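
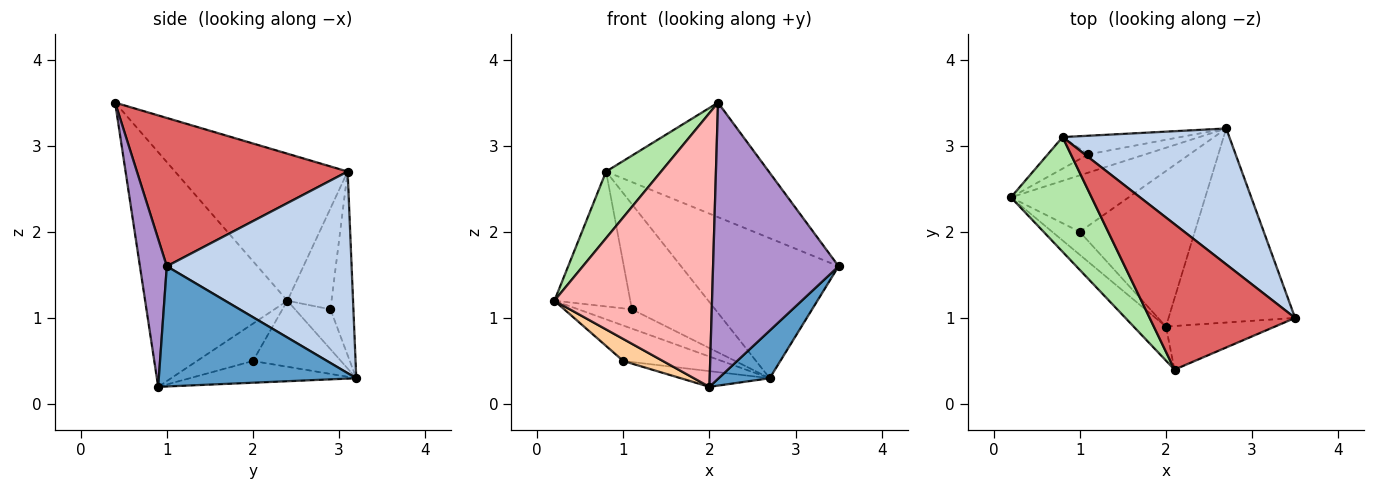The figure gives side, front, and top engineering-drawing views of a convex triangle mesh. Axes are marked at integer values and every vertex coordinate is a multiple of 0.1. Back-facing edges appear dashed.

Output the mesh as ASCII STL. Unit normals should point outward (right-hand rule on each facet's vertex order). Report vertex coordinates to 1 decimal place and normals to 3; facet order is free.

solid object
 facet normal 0.678 -0.175 -0.714
  outer loop
   vertex 2.0 0.9 0.2
   vertex 2.7 3.2 0.3
   vertex 3.5 1.0 1.6
  endloop
 endfacet
 facet normal 0.644 0.549 0.533
  outer loop
   vertex 0.8 3.1 2.7
   vertex 3.5 1.0 1.6
   vertex 2.7 3.2 0.3
  endloop
 endfacet
 facet normal -0.429 0.480 -0.765
  outer loop
   vertex 1.0 2.0 0.5
   vertex 0.2 2.4 1.2
   vertex 2.7 3.2 0.3
  endloop
 endfacet
 facet normal -0.699 -0.495 -0.516
  outer loop
   vertex 1.0 2.0 0.5
   vertex 2.0 0.9 0.2
   vertex 0.2 2.4 1.2
  endloop
 endfacet
 facet normal -0.185 0.099 -0.978
  outer loop
   vertex 1.0 2.0 0.5
   vertex 2.7 3.2 0.3
   vertex 2.0 0.9 0.2
  endloop
 endfacet
 facet normal -0.844 -0.269 0.463
  outer loop
   vertex 2.1 0.4 3.5
   vertex 0.8 3.1 2.7
   vertex 0.2 2.4 1.2
  endloop
 endfacet
 facet normal 0.625 0.483 0.613
  outer loop
   vertex 2.1 0.4 3.5
   vertex 3.5 1.0 1.6
   vertex 0.8 3.1 2.7
  endloop
 endfacet
 facet normal -0.667 -0.739 -0.092
  outer loop
   vertex 2.1 0.4 3.5
   vertex 0.2 2.4 1.2
   vertex 2.0 0.9 0.2
  endloop
 endfacet
 facet normal 0.207 -0.966 -0.153
  outer loop
   vertex 2.1 0.4 3.5
   vertex 2.0 0.9 0.2
   vertex 3.5 1.0 1.6
  endloop
 endfacet
 facet normal -0.433 0.655 -0.620
  outer loop
   vertex 1.1 2.9 1.1
   vertex 2.7 3.2 0.3
   vertex 0.2 2.4 1.2
  endloop
 endfacet
 facet normal -0.493 0.847 -0.198
  outer loop
   vertex 1.1 2.9 1.1
   vertex 0.2 2.4 1.2
   vertex 0.8 3.1 2.7
  endloop
 endfacet
 facet normal -0.262 0.950 -0.168
  outer loop
   vertex 1.1 2.9 1.1
   vertex 0.8 3.1 2.7
   vertex 2.7 3.2 0.3
  endloop
 endfacet
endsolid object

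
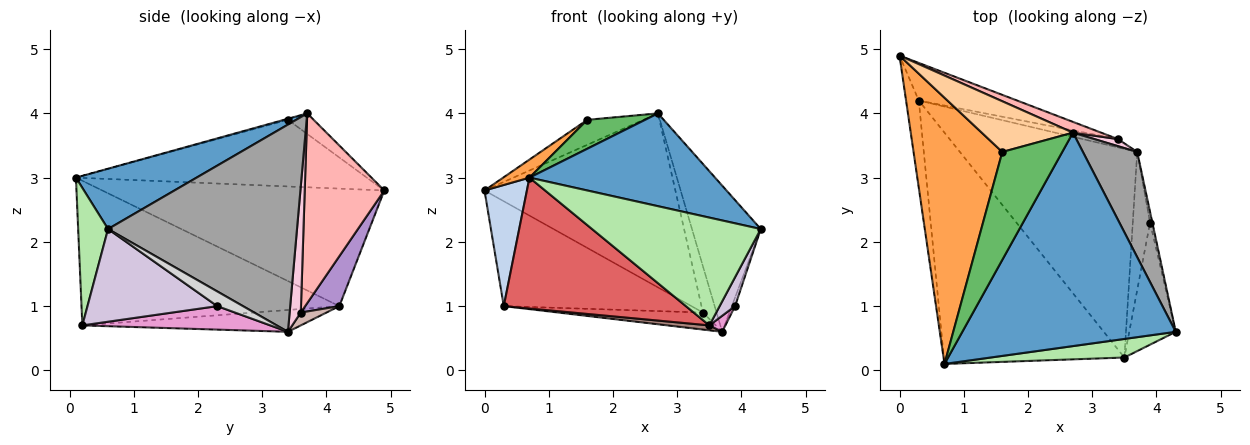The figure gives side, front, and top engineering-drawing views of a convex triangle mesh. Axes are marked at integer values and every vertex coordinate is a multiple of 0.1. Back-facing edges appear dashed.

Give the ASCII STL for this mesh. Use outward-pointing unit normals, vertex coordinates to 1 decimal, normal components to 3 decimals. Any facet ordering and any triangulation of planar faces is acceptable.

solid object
 facet normal 0.251 -0.386 0.888
  outer loop
   vertex 2.7 3.7 4.0
   vertex 0.7 0.1 3.0
   vertex 4.3 0.6 2.2
  endloop
 endfacet
 facet normal -0.983 -0.148 -0.106
  outer loop
   vertex 0.3 4.2 1.0
   vertex 0.7 0.1 3.0
   vertex 0.0 4.9 2.8
  endloop
 endfacet
 facet normal -0.600 -0.054 0.798
  outer loop
   vertex 1.6 3.4 3.9
   vertex 0.0 4.9 2.8
   vertex 0.7 0.1 3.0
  endloop
 endfacet
 facet normal -0.198 0.433 0.879
  outer loop
   vertex 1.6 3.4 3.9
   vertex 2.7 3.7 4.0
   vertex 0.0 4.9 2.8
  endloop
 endfacet
 facet normal -0.017 -0.259 0.966
  outer loop
   vertex 1.6 3.4 3.9
   vertex 0.7 0.1 3.0
   vertex 2.7 3.7 4.0
  endloop
 endfacet
 facet normal 0.172 -0.971 0.167
  outer loop
   vertex 3.5 0.2 0.7
   vertex 4.3 0.6 2.2
   vertex 0.7 0.1 3.0
  endloop
 endfacet
 facet normal -0.572 -0.404 -0.714
  outer loop
   vertex 3.5 0.2 0.7
   vertex 0.7 0.1 3.0
   vertex 0.3 4.2 1.0
  endloop
 endfacet
 facet normal 0.384 0.921 0.057
  outer loop
   vertex 3.4 3.6 0.9
   vertex 0.0 4.9 2.8
   vertex 2.7 3.7 4.0
  endloop
 endfacet
 facet normal 0.169 0.928 -0.333
  outer loop
   vertex 3.4 3.6 0.9
   vertex 0.3 4.2 1.0
   vertex 0.0 4.9 2.8
  endloop
 endfacet
 facet normal 0.889 -0.106 -0.446
  outer loop
   vertex 3.9 2.3 1.0
   vertex 4.3 0.6 2.2
   vertex 3.5 0.2 0.7
  endloop
 endfacet
 facet normal -0.122 -0.023 -0.992
  outer loop
   vertex 3.7 3.4 0.6
   vertex 3.5 0.2 0.7
   vertex 0.3 4.2 1.0
  endloop
 endfacet
 facet normal 0.158 0.887 -0.434
  outer loop
   vertex 3.7 3.4 0.6
   vertex 0.3 4.2 1.0
   vertex 3.4 3.6 0.9
  endloop
 endfacet
 facet normal 0.804 -0.069 -0.591
  outer loop
   vertex 3.7 3.4 0.6
   vertex 3.9 2.3 1.0
   vertex 3.5 0.2 0.7
  endloop
 endfacet
 facet normal 0.629 0.768 0.117
  outer loop
   vertex 3.7 3.4 0.6
   vertex 3.4 3.6 0.9
   vertex 2.7 3.7 4.0
  endloop
 endfacet
 facet normal 0.912 0.332 0.239
  outer loop
   vertex 3.7 3.4 0.6
   vertex 2.7 3.7 4.0
   vertex 4.3 0.6 2.2
  endloop
 endfacet
 facet normal 0.981 0.123 -0.153
  outer loop
   vertex 3.7 3.4 0.6
   vertex 4.3 0.6 2.2
   vertex 3.9 2.3 1.0
  endloop
 endfacet
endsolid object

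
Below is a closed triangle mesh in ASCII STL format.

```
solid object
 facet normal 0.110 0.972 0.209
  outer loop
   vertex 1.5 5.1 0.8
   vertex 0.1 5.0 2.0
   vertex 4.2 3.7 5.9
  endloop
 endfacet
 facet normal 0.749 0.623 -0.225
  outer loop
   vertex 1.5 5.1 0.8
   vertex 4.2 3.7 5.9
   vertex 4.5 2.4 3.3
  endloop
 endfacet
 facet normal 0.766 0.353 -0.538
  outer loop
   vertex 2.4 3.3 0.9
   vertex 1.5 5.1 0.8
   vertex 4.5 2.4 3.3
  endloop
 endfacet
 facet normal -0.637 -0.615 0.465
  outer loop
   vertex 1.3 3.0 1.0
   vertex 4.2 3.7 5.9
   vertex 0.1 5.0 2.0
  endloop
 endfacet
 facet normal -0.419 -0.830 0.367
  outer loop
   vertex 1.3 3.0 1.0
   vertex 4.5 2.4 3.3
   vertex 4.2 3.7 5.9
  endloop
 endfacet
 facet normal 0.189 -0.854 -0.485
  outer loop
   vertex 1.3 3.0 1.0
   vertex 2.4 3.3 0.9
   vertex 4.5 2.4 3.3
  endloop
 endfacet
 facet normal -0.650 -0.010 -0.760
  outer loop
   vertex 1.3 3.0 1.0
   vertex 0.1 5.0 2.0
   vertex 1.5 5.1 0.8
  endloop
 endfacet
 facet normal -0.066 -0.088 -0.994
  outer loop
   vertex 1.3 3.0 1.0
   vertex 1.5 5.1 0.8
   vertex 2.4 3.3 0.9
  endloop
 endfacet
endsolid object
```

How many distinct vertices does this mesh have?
6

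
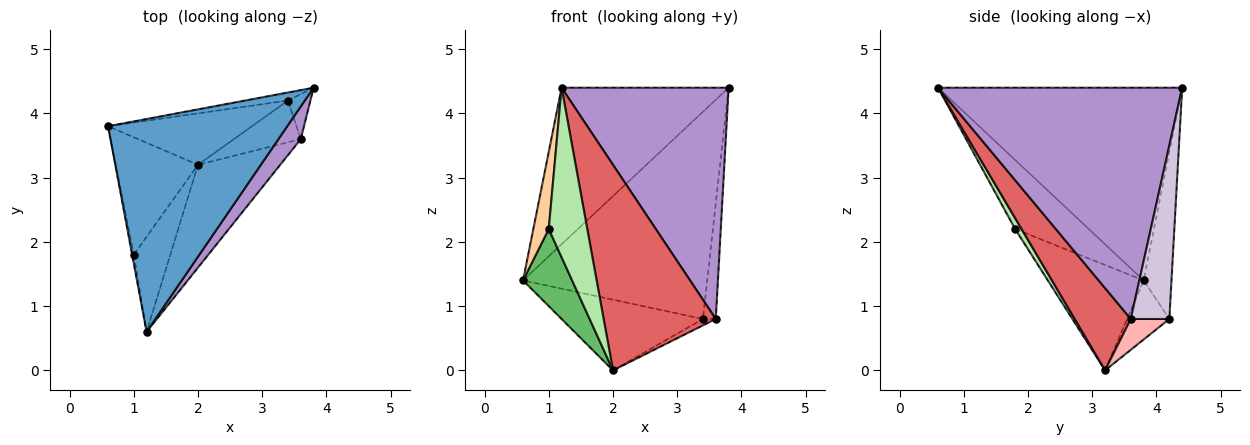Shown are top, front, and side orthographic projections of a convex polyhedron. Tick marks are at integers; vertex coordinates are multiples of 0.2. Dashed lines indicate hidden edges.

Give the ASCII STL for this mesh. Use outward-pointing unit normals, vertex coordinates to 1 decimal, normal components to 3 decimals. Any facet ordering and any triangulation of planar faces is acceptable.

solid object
 facet normal -0.655 0.448 0.609
  outer loop
   vertex 1.2 0.6 4.4
   vertex 3.8 4.4 4.4
   vertex 0.6 3.8 1.4
  endloop
 endfacet
 facet normal -0.149 0.988 -0.038
  outer loop
   vertex 3.4 4.2 0.8
   vertex 0.6 3.8 1.4
   vertex 3.8 4.4 4.4
  endloop
 endfacet
 facet normal -0.235 0.786 -0.572
  outer loop
   vertex 3.4 4.2 0.8
   vertex 2.0 3.2 0.0
   vertex 0.6 3.8 1.4
  endloop
 endfacet
 facet normal -0.979 -0.205 -0.023
  outer loop
   vertex 1.0 1.8 2.2
   vertex 1.2 0.6 4.4
   vertex 0.6 3.8 1.4
  endloop
 endfacet
 facet normal -0.731 -0.374 -0.571
  outer loop
   vertex 1.0 1.8 2.2
   vertex 0.6 3.8 1.4
   vertex 2.0 3.2 0.0
  endloop
 endfacet
 facet normal 0.144 -0.863 -0.484
  outer loop
   vertex 1.0 1.8 2.2
   vertex 2.0 3.2 0.0
   vertex 1.2 0.6 4.4
  endloop
 endfacet
 facet normal 0.408 -0.816 -0.408
  outer loop
   vertex 3.6 3.6 0.8
   vertex 1.2 0.6 4.4
   vertex 2.0 3.2 0.0
  endloop
 endfacet
 facet normal 0.415 0.138 -0.899
  outer loop
   vertex 3.6 3.6 0.8
   vertex 2.0 3.2 0.0
   vertex 3.4 4.2 0.8
  endloop
 endfacet
 facet normal 0.823 -0.563 0.079
  outer loop
   vertex 3.6 3.6 0.8
   vertex 3.8 4.4 4.4
   vertex 1.2 0.6 4.4
  endloop
 endfacet
 facet normal 0.942 0.314 -0.122
  outer loop
   vertex 3.6 3.6 0.8
   vertex 3.4 4.2 0.8
   vertex 3.8 4.4 4.4
  endloop
 endfacet
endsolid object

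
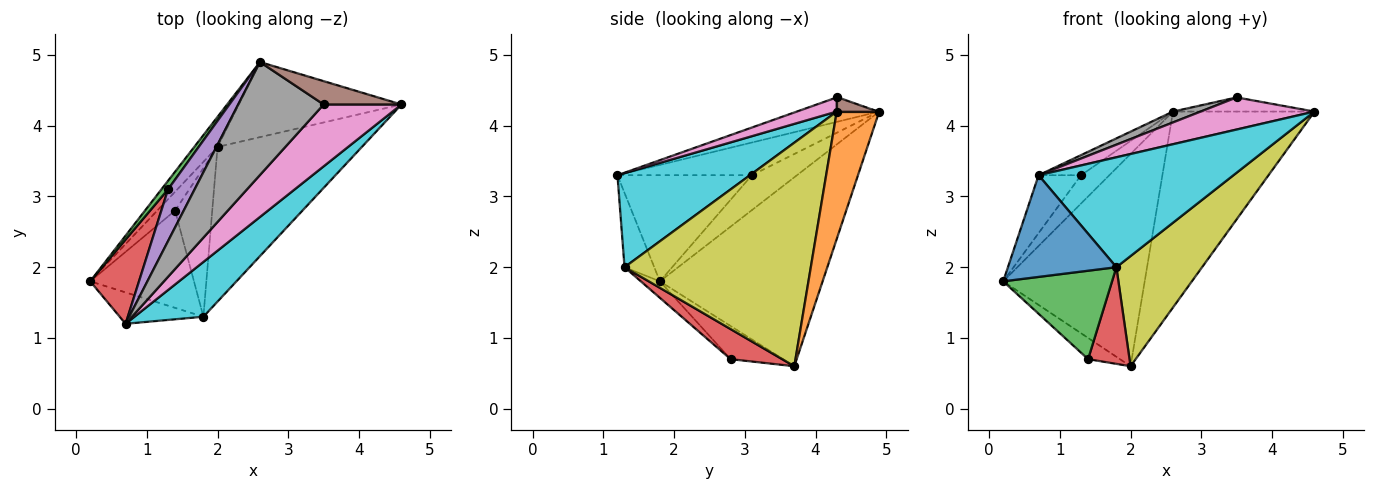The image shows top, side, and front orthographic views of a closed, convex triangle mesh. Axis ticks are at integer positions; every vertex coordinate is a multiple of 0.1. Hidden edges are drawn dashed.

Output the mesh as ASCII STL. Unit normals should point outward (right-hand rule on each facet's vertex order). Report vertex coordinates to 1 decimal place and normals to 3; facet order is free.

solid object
 facet normal -0.751 0.653 -0.093
  outer loop
   vertex 2.0 3.7 0.6
   vertex 0.2 1.8 1.8
   vertex 2.6 4.9 4.2
  endloop
 endfacet
 facet normal 0.270 0.899 -0.345
  outer loop
   vertex 2.0 3.7 0.6
   vertex 2.6 4.9 4.2
   vertex 4.6 4.3 4.2
  endloop
 endfacet
 facet normal -0.836 0.525 0.159
  outer loop
   vertex 1.3 3.1 3.3
   vertex 2.6 4.9 4.2
   vertex 0.2 1.8 1.8
  endloop
 endfacet
 facet normal -0.873 0.276 0.401
  outer loop
   vertex 1.3 3.1 3.3
   vertex 0.2 1.8 1.8
   vertex 0.7 1.2 3.3
  endloop
 endfacet
 facet normal -0.754 0.238 0.613
  outer loop
   vertex 1.3 3.1 3.3
   vertex 0.7 1.2 3.3
   vertex 2.6 4.9 4.2
  endloop
 endfacet
 facet normal 0.154 0.512 0.845
  outer loop
   vertex 3.5 4.3 4.4
   vertex 4.6 4.3 4.2
   vertex 2.6 4.9 4.2
  endloop
 endfacet
 facet normal 0.159 -0.455 0.876
  outer loop
   vertex 3.5 4.3 4.4
   vertex 0.7 1.2 3.3
   vertex 4.6 4.3 4.2
  endloop
 endfacet
 facet normal -0.274 -0.092 0.957
  outer loop
   vertex 3.5 4.3 4.4
   vertex 2.6 4.9 4.2
   vertex 0.7 1.2 3.3
  endloop
 endfacet
 facet normal 0.784 -0.360 -0.506
  outer loop
   vertex 1.8 1.3 2.0
   vertex 2.0 3.7 0.6
   vertex 4.6 4.3 4.2
  endloop
 endfacet
 facet normal 0.520 -0.765 0.381
  outer loop
   vertex 1.8 1.3 2.0
   vertex 4.6 4.3 4.2
   vertex 0.7 1.2 3.3
  endloop
 endfacet
 facet normal -0.253 -0.924 -0.285
  outer loop
   vertex 1.8 1.3 2.0
   vertex 0.7 1.2 3.3
   vertex 0.2 1.8 1.8
  endloop
 endfacet
 facet normal -0.776 0.471 -0.419
  outer loop
   vertex 1.4 2.8 0.7
   vertex 0.2 1.8 1.8
   vertex 2.0 3.7 0.6
  endloop
 endfacet
 facet normal -0.117 -0.668 -0.735
  outer loop
   vertex 1.4 2.8 0.7
   vertex 1.8 1.3 2.0
   vertex 0.2 1.8 1.8
  endloop
 endfacet
 facet normal 0.561 -0.451 -0.694
  outer loop
   vertex 1.4 2.8 0.7
   vertex 2.0 3.7 0.6
   vertex 1.8 1.3 2.0
  endloop
 endfacet
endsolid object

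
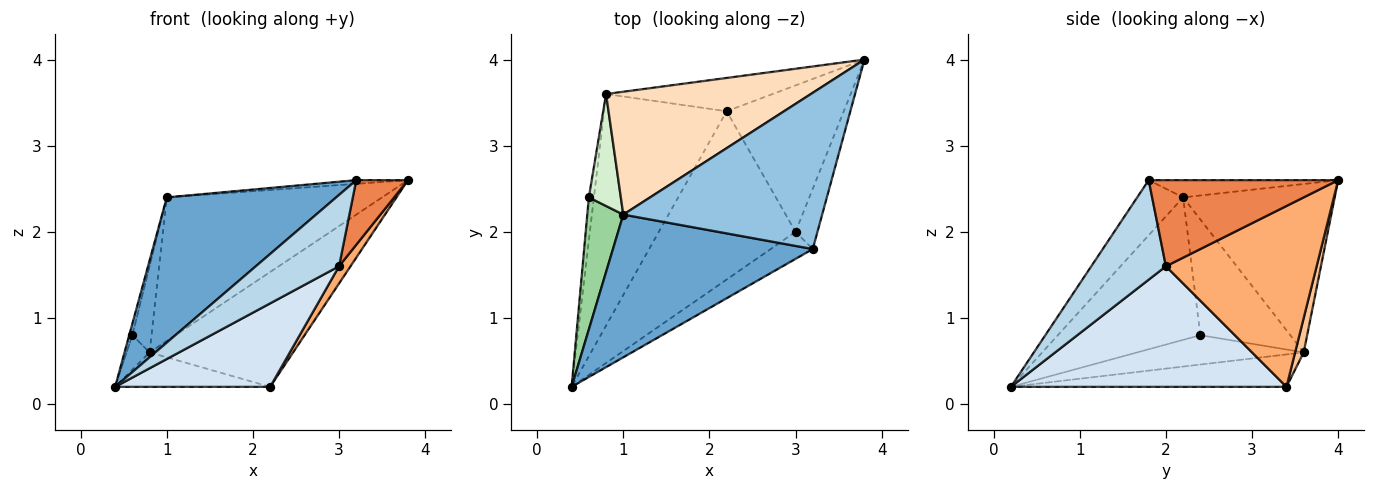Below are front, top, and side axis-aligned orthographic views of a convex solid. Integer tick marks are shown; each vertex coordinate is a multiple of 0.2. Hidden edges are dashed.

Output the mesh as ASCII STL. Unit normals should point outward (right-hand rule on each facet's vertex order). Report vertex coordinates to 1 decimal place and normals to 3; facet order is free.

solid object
 facet normal -0.190 -0.700 0.688
  outer loop
   vertex 1.0 2.2 2.4
   vertex 0.4 0.2 0.2
   vertex 3.2 1.8 2.6
  endloop
 endfacet
 facet normal -0.086 0.024 0.996
  outer loop
   vertex 1.0 2.2 2.4
   vertex 3.2 1.8 2.6
   vertex 3.8 4.0 2.6
  endloop
 endfacet
 facet normal 0.642 -0.717 -0.272
  outer loop
   vertex 3.0 2.0 1.6
   vertex 3.2 1.8 2.6
   vertex 0.4 0.2 0.2
  endloop
 endfacet
 facet normal 0.620 -0.349 -0.703
  outer loop
   vertex 3.0 2.0 1.6
   vertex 0.4 0.2 0.2
   vertex 2.2 3.4 0.2
  endloop
 endfacet
 facet normal 0.937 -0.256 -0.238
  outer loop
   vertex 3.0 2.0 1.6
   vertex 3.8 4.0 2.6
   vertex 3.2 1.8 2.6
  endloop
 endfacet
 facet normal 0.838 -0.064 -0.542
  outer loop
   vertex 3.0 2.0 1.6
   vertex 2.2 3.4 0.2
   vertex 3.8 4.0 2.6
  endloop
 endfacet
 facet normal 0.058 0.959 -0.278
  outer loop
   vertex 0.8 3.6 0.6
   vertex 3.8 4.0 2.6
   vertex 2.2 3.4 0.2
  endloop
 endfacet
 facet normal -0.472 0.670 0.573
  outer loop
   vertex 0.8 3.6 0.6
   vertex 1.0 2.2 2.4
   vertex 3.8 4.0 2.6
  endloop
 endfacet
 facet normal -0.253 0.142 -0.957
  outer loop
   vertex 0.8 3.6 0.6
   vertex 2.2 3.4 0.2
   vertex 0.4 0.2 0.2
  endloop
 endfacet
 facet normal -0.969 0.021 0.245
  outer loop
   vertex 0.6 2.4 0.8
   vertex 0.4 0.2 0.2
   vertex 1.0 2.2 2.4
  endloop
 endfacet
 facet normal -0.976 0.135 -0.168
  outer loop
   vertex 0.6 2.4 0.8
   vertex 0.8 3.6 0.6
   vertex 0.4 0.2 0.2
  endloop
 endfacet
 facet normal -0.944 0.201 0.261
  outer loop
   vertex 0.6 2.4 0.8
   vertex 1.0 2.2 2.4
   vertex 0.8 3.6 0.6
  endloop
 endfacet
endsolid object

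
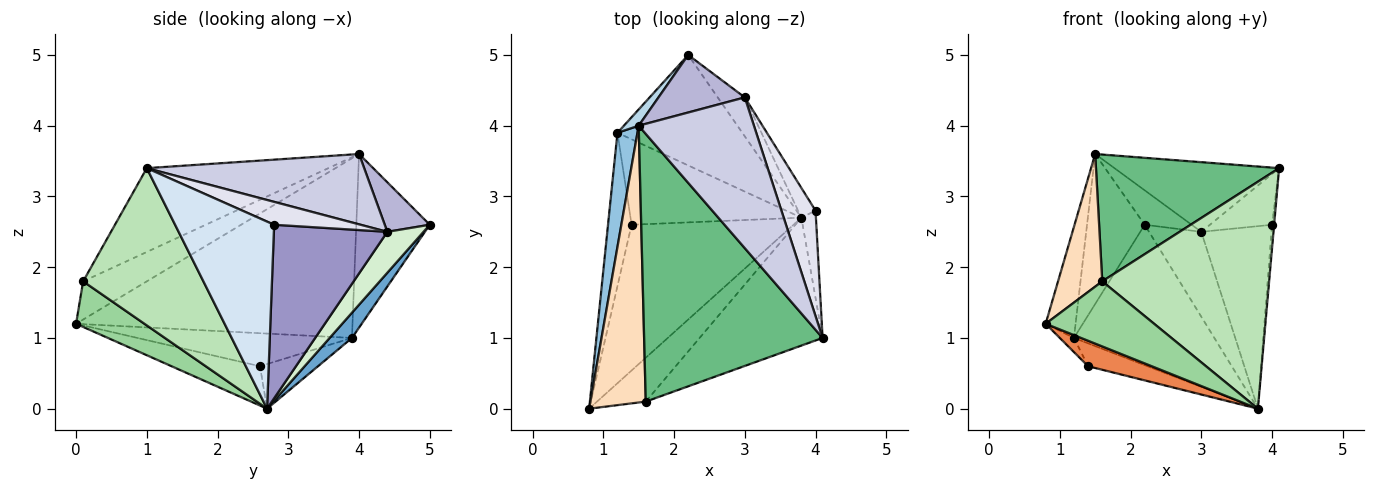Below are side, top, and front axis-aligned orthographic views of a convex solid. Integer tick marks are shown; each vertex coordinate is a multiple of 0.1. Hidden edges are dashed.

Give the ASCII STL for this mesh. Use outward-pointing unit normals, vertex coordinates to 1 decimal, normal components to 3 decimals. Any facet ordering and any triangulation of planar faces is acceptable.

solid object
 facet normal 0.124 0.780 -0.614
  outer loop
   vertex 1.2 3.9 1.0
   vertex 2.2 5.0 2.6
   vertex 3.8 2.7 0.0
  endloop
 endfacet
 facet normal -0.988 0.107 0.110
  outer loop
   vertex 1.5 4.0 3.6
   vertex 1.2 3.9 1.0
   vertex 0.8 0.0 1.2
  endloop
 endfacet
 facet normal -0.785 0.616 0.067
  outer loop
   vertex 1.5 4.0 3.6
   vertex 2.2 5.0 2.6
   vertex 1.2 3.9 1.0
  endloop
 endfacet
 facet normal 0.997 0.021 -0.077
  outer loop
   vertex 4.0 2.8 2.6
   vertex 4.1 1.0 3.4
   vertex 3.8 2.7 0.0
  endloop
 endfacet
 facet normal -0.233 -0.167 -0.958
  outer loop
   vertex 1.4 2.6 0.6
   vertex 3.8 2.7 0.0
   vertex 0.8 0.0 1.2
  endloop
 endfacet
 facet normal -0.813 0.054 -0.580
  outer loop
   vertex 1.4 2.6 0.6
   vertex 0.8 0.0 1.2
   vertex 1.2 3.9 1.0
  endloop
 endfacet
 facet normal -0.245 0.251 -0.937
  outer loop
   vertex 1.4 2.6 0.6
   vertex 1.2 3.9 1.0
   vertex 3.8 2.7 0.0
  endloop
 endfacet
 facet normal -0.528 -0.367 0.766
  outer loop
   vertex 1.6 0.1 1.8
   vertex 1.5 4.0 3.6
   vertex 0.8 0.0 1.2
  endloop
 endfacet
 facet normal -0.391 -0.394 0.832
  outer loop
   vertex 1.6 0.1 1.8
   vertex 4.1 1.0 3.4
   vertex 1.5 4.0 3.6
  endloop
 endfacet
 facet normal 0.463 -0.735 -0.495
  outer loop
   vertex 1.6 0.1 1.8
   vertex 0.8 0.0 1.2
   vertex 3.8 2.7 0.0
  endloop
 endfacet
 facet normal 0.532 -0.738 -0.416
  outer loop
   vertex 1.6 0.1 1.8
   vertex 3.8 2.7 0.0
   vertex 4.1 1.0 3.4
  endloop
 endfacet
 facet normal 0.533 0.769 -0.353
  outer loop
   vertex 3.0 4.4 2.5
   vertex 3.8 2.7 0.0
   vertex 2.2 5.0 2.6
  endloop
 endfacet
 facet normal 0.847 0.524 -0.085
  outer loop
   vertex 3.0 4.4 2.5
   vertex 4.0 2.8 2.6
   vertex 3.8 2.7 0.0
  endloop
 endfacet
 facet normal 0.442 0.461 0.770
  outer loop
   vertex 3.0 4.4 2.5
   vertex 2.2 5.0 2.6
   vertex 1.5 4.0 3.6
  endloop
 endfacet
 facet normal 0.484 0.367 0.794
  outer loop
   vertex 3.0 4.4 2.5
   vertex 1.5 4.0 3.6
   vertex 4.1 1.0 3.4
  endloop
 endfacet
 facet normal 0.517 0.371 0.771
  outer loop
   vertex 3.0 4.4 2.5
   vertex 4.1 1.0 3.4
   vertex 4.0 2.8 2.6
  endloop
 endfacet
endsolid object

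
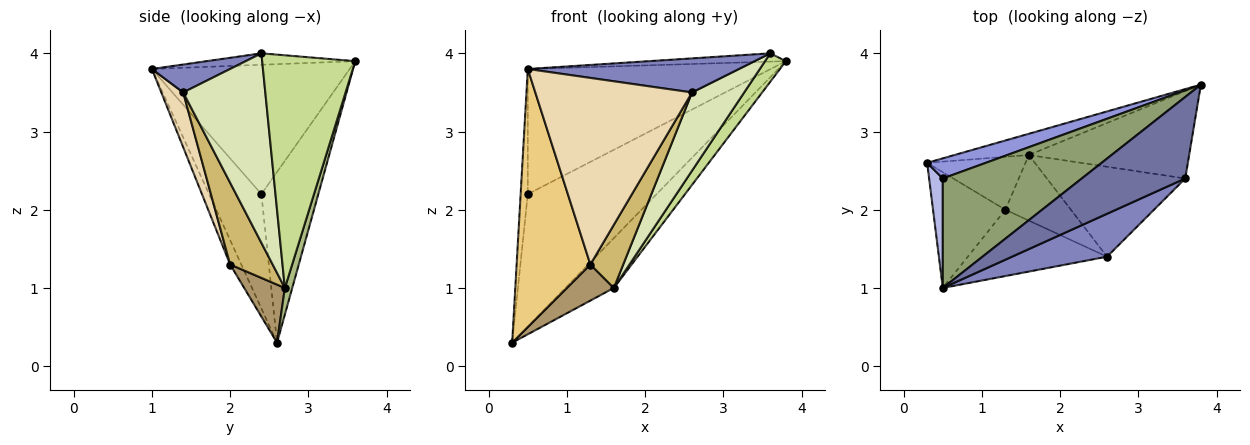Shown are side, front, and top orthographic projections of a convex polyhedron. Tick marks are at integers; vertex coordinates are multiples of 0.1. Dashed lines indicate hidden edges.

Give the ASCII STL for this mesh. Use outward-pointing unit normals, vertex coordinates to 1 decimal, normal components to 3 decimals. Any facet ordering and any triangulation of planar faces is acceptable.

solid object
 facet normal -0.109 0.101 0.989
  outer loop
   vertex 3.6 2.4 4.0
   vertex 3.8 3.6 3.9
   vertex 0.5 1.0 3.8
  endloop
 endfacet
 facet normal 0.224 -0.606 0.763
  outer loop
   vertex 2.6 1.4 3.5
   vertex 3.6 2.4 4.0
   vertex 0.5 1.0 3.8
  endloop
 endfacet
 facet normal -0.400 0.906 0.138
  outer loop
   vertex 0.5 2.4 2.2
   vertex 3.8 3.6 3.9
   vertex 0.3 2.6 0.3
  endloop
 endfacet
 facet normal -0.984 0.135 0.118
  outer loop
   vertex 0.5 2.4 2.2
   vertex 0.3 2.6 0.3
   vertex 0.5 1.0 3.8
  endloop
 endfacet
 facet normal -0.523 0.642 0.561
  outer loop
   vertex 0.5 2.4 2.2
   vertex 0.5 1.0 3.8
   vertex 3.8 3.6 3.9
  endloop
 endfacet
 facet normal 0.139 0.911 -0.388
  outer loop
   vertex 1.6 2.7 1.0
   vertex 0.3 2.6 0.3
   vertex 3.8 3.6 3.9
  endloop
 endfacet
 facet normal 0.810 -0.181 -0.558
  outer loop
   vertex 1.6 2.7 1.0
   vertex 3.8 3.6 3.9
   vertex 3.6 2.4 4.0
  endloop
 endfacet
 facet normal 0.719 -0.456 -0.525
  outer loop
   vertex 1.6 2.7 1.0
   vertex 3.6 2.4 4.0
   vertex 2.6 1.4 3.5
  endloop
 endfacet
 facet normal 0.439 -0.506 -0.742
  outer loop
   vertex 1.3 2.0 1.3
   vertex 0.3 2.6 0.3
   vertex 1.6 2.7 1.0
  endloop
 endfacet
 facet normal 0.668 -0.516 -0.536
  outer loop
   vertex 1.3 2.0 1.3
   vertex 1.6 2.7 1.0
   vertex 2.6 1.4 3.5
  endloop
 endfacet
 facet normal -0.137 -0.904 -0.405
  outer loop
   vertex 1.3 2.0 1.3
   vertex 0.5 1.0 3.8
   vertex 0.3 2.6 0.3
  endloop
 endfacet
 facet normal 0.131 -0.934 -0.332
  outer loop
   vertex 1.3 2.0 1.3
   vertex 2.6 1.4 3.5
   vertex 0.5 1.0 3.8
  endloop
 endfacet
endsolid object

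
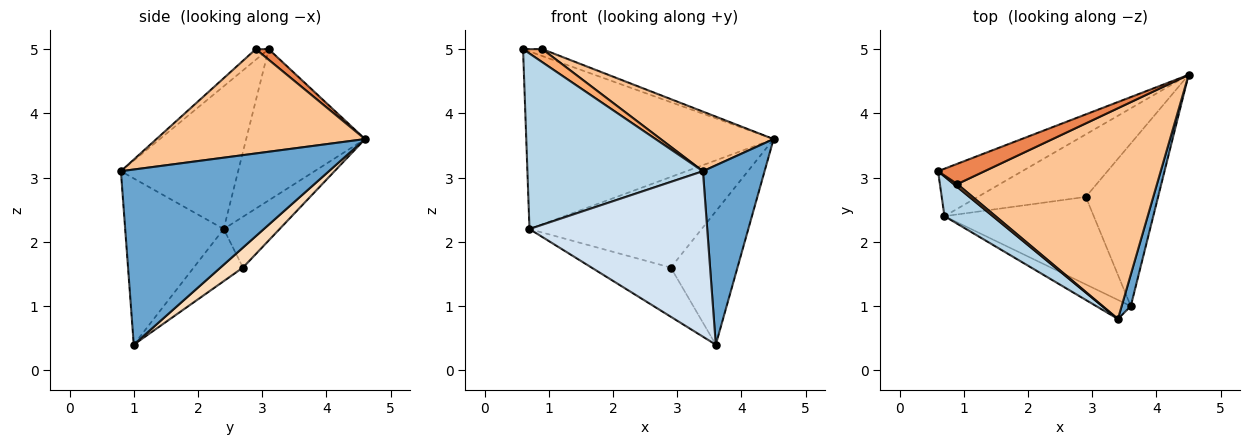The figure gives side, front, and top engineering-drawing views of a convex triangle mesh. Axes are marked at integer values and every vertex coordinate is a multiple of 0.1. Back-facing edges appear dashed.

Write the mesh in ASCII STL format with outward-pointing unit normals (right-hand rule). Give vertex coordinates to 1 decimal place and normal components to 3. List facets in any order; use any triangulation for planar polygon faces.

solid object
 facet normal 0.958 -0.284 0.050
  outer loop
   vertex 3.6 1.0 0.4
   vertex 4.5 4.6 3.6
   vertex 3.4 0.8 3.1
  endloop
 endfacet
 facet normal -0.421 0.876 -0.234
  outer loop
   vertex 0.7 2.4 2.2
   vertex 0.6 3.1 5.0
   vertex 4.5 4.6 3.6
  endloop
 endfacet
 facet normal -0.546 -0.817 0.185
  outer loop
   vertex 0.7 2.4 2.2
   vertex 3.4 0.8 3.1
   vertex 0.6 3.1 5.0
  endloop
 endfacet
 facet normal -0.482 -0.870 -0.100
  outer loop
   vertex 0.7 2.4 2.2
   vertex 3.6 1.0 0.4
   vertex 3.4 0.8 3.1
  endloop
 endfacet
 facet normal 0.211 0.316 0.925
  outer loop
   vertex 0.9 2.9 5.0
   vertex 4.5 4.6 3.6
   vertex 0.6 3.1 5.0
  endloop
 endfacet
 facet normal -0.545 -0.817 0.186
  outer loop
   vertex 0.9 2.9 5.0
   vertex 0.6 3.1 5.0
   vertex 3.4 0.8 3.1
  endloop
 endfacet
 facet normal 0.449 -0.243 0.860
  outer loop
   vertex 0.9 2.9 5.0
   vertex 3.4 0.8 3.1
   vertex 4.5 4.6 3.6
  endloop
 endfacet
 facet normal 0.209 0.620 -0.756
  outer loop
   vertex 2.9 2.7 1.6
   vertex 4.5 4.6 3.6
   vertex 3.6 1.0 0.4
  endloop
 endfacet
 facet normal -0.258 0.795 -0.549
  outer loop
   vertex 2.9 2.7 1.6
   vertex 0.7 2.4 2.2
   vertex 4.5 4.6 3.6
  endloop
 endfacet
 facet normal -0.291 0.469 -0.834
  outer loop
   vertex 2.9 2.7 1.6
   vertex 3.6 1.0 0.4
   vertex 0.7 2.4 2.2
  endloop
 endfacet
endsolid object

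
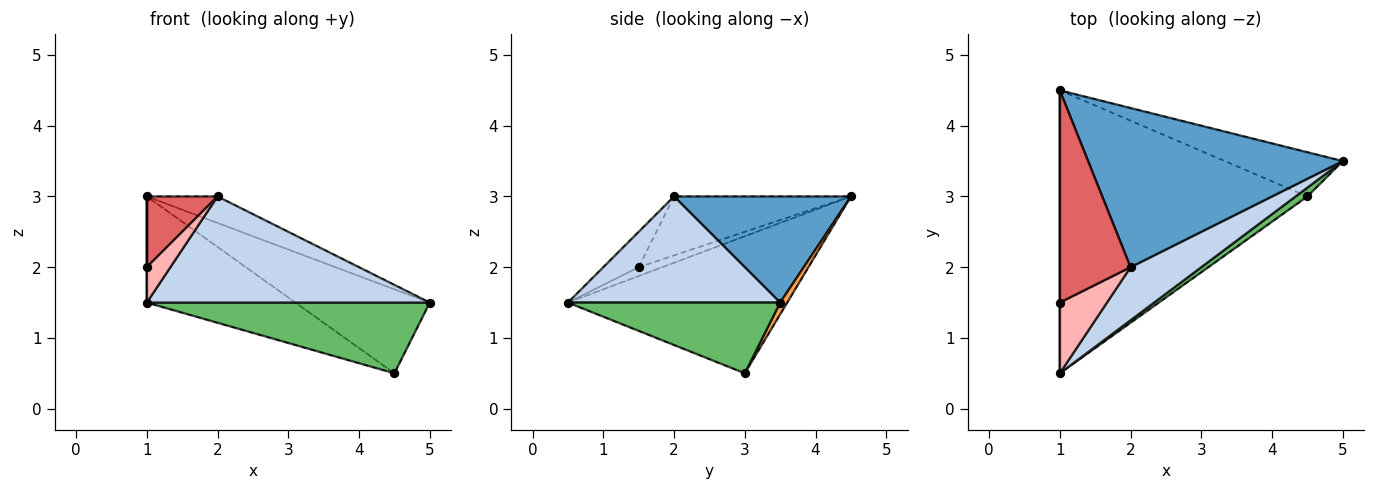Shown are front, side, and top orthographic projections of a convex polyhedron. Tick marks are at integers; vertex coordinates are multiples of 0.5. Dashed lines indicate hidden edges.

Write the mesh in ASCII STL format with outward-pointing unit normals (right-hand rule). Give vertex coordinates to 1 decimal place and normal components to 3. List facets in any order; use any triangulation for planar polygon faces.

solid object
 facet normal 0.380 0.152 0.912
  outer loop
   vertex 2.0 2.0 3.0
   vertex 5.0 3.5 1.5
   vertex 1.0 4.5 3.0
  endloop
 endfacet
 facet normal 0.557 -0.743 0.371
  outer loop
   vertex 2.0 2.0 3.0
   vertex 1.0 0.5 1.5
   vertex 5.0 3.5 1.5
  endloop
 endfacet
 facet normal 0.047 0.884 -0.465
  outer loop
   vertex 4.5 3.0 0.5
   vertex 1.0 4.5 3.0
   vertex 5.0 3.5 1.5
  endloop
 endfacet
 facet normal -0.460 0.312 -0.831
  outer loop
   vertex 4.5 3.0 0.5
   vertex 1.0 0.5 1.5
   vertex 1.0 4.5 3.0
  endloop
 endfacet
 facet normal 0.597 -0.796 0.100
  outer loop
   vertex 4.5 3.0 0.5
   vertex 5.0 3.5 1.5
   vertex 1.0 0.5 1.5
  endloop
 endfacet
 facet normal -1.000 0.000 0.000
  outer loop
   vertex 1.0 1.5 2.0
   vertex 1.0 4.5 3.0
   vertex 1.0 0.5 1.5
  endloop
 endfacet
 facet normal -0.620 -0.248 0.744
  outer loop
   vertex 1.0 1.5 2.0
   vertex 2.0 2.0 3.0
   vertex 1.0 4.5 3.0
  endloop
 endfacet
 facet normal -0.557 -0.371 0.743
  outer loop
   vertex 1.0 1.5 2.0
   vertex 1.0 0.5 1.5
   vertex 2.0 2.0 3.0
  endloop
 endfacet
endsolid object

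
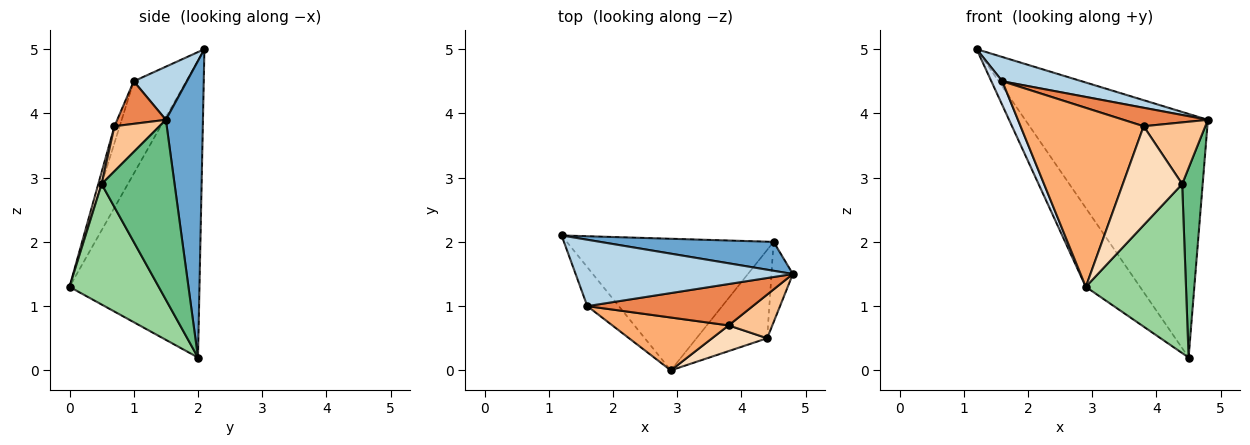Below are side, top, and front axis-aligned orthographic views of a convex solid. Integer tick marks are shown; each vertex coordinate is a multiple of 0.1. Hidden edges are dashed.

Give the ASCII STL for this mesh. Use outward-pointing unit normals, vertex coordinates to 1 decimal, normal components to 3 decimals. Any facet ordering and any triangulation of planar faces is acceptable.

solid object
 facet normal 0.198 0.973 0.116
  outer loop
   vertex 4.5 2.0 0.2
   vertex 1.2 2.1 5.0
   vertex 4.8 1.5 3.9
  endloop
 endfacet
 facet normal -0.776 0.324 -0.541
  outer loop
   vertex 4.5 2.0 0.2
   vertex 2.9 0.0 1.3
   vertex 1.2 2.1 5.0
  endloop
 endfacet
 facet normal 0.224 -0.335 0.915
  outer loop
   vertex 1.6 1.0 4.5
   vertex 4.8 1.5 3.9
   vertex 1.2 2.1 5.0
  endloop
 endfacet
 facet normal -0.929 -0.194 -0.317
  outer loop
   vertex 1.6 1.0 4.5
   vertex 1.2 2.1 5.0
   vertex 2.9 0.0 1.3
  endloop
 endfacet
 facet normal 0.229 -0.397 0.889
  outer loop
   vertex 3.8 0.7 3.8
   vertex 4.8 1.5 3.9
   vertex 1.6 1.0 4.5
  endloop
 endfacet
 facet normal -0.041 -0.958 0.283
  outer loop
   vertex 3.8 0.7 3.8
   vertex 1.6 1.0 4.5
   vertex 2.9 0.0 1.3
  endloop
 endfacet
 facet normal 0.511 -0.701 0.497
  outer loop
   vertex 4.4 0.5 2.9
   vertex 4.8 1.5 3.9
   vertex 3.8 0.7 3.8
  endloop
 endfacet
 facet normal 0.054 -0.966 0.251
  outer loop
   vertex 4.4 0.5 2.9
   vertex 3.8 0.7 3.8
   vertex 2.9 0.0 1.3
  endloop
 endfacet
 facet normal 0.956 -0.269 -0.114
  outer loop
   vertex 4.4 0.5 2.9
   vertex 4.5 2.0 0.2
   vertex 4.8 1.5 3.9
  endloop
 endfacet
 facet normal 0.620 -0.696 -0.364
  outer loop
   vertex 4.4 0.5 2.9
   vertex 2.9 0.0 1.3
   vertex 4.5 2.0 0.2
  endloop
 endfacet
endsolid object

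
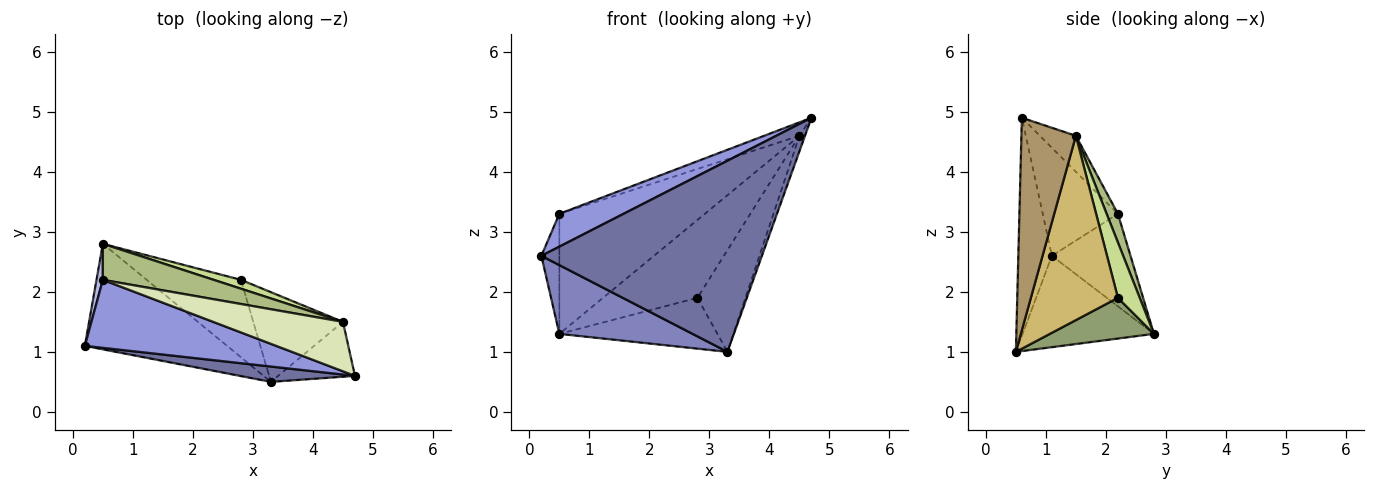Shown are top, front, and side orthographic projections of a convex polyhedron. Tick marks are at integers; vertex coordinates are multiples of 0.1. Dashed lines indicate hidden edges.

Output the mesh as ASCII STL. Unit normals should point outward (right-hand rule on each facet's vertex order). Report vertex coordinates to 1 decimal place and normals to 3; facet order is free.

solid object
 facet normal -0.150 -0.986 0.079
  outer loop
   vertex 3.3 0.5 1.0
   vertex 4.7 0.6 4.9
   vertex 0.2 1.1 2.6
  endloop
 endfacet
 facet normal -0.474 -0.481 -0.738
  outer loop
   vertex 3.3 0.5 1.0
   vertex 0.2 1.1 2.6
   vertex 0.5 2.8 1.3
  endloop
 endfacet
 facet normal -0.453 -0.387 0.803
  outer loop
   vertex 0.5 2.2 3.3
   vertex 0.2 1.1 2.6
   vertex 4.7 0.6 4.9
  endloop
 endfacet
 facet normal -0.973 0.223 0.067
  outer loop
   vertex 0.5 2.2 3.3
   vertex 0.5 2.8 1.3
   vertex 0.2 1.1 2.6
  endloop
 endfacet
 facet normal 0.340 0.516 -0.786
  outer loop
   vertex 2.8 2.2 1.9
   vertex 3.3 0.5 1.0
   vertex 0.5 2.8 1.3
  endloop
 endfacet
 facet normal 0.074 0.955 0.287
  outer loop
   vertex 4.5 1.5 4.6
   vertex 0.5 2.8 1.3
   vertex 0.5 2.2 3.3
  endloop
 endfacet
 facet normal 0.224 0.968 0.110
  outer loop
   vertex 4.5 1.5 4.6
   vertex 2.8 2.2 1.9
   vertex 0.5 2.8 1.3
  endloop
 endfacet
 facet normal -0.259 0.253 0.932
  outer loop
   vertex 4.5 1.5 4.6
   vertex 0.5 2.2 3.3
   vertex 4.7 0.6 4.9
  endloop
 endfacet
 facet normal 0.936 0.095 -0.338
  outer loop
   vertex 4.5 1.5 4.6
   vertex 4.7 0.6 4.9
   vertex 3.3 0.5 1.0
  endloop
 endfacet
 facet normal 0.806 0.444 -0.392
  outer loop
   vertex 4.5 1.5 4.6
   vertex 3.3 0.5 1.0
   vertex 2.8 2.2 1.9
  endloop
 endfacet
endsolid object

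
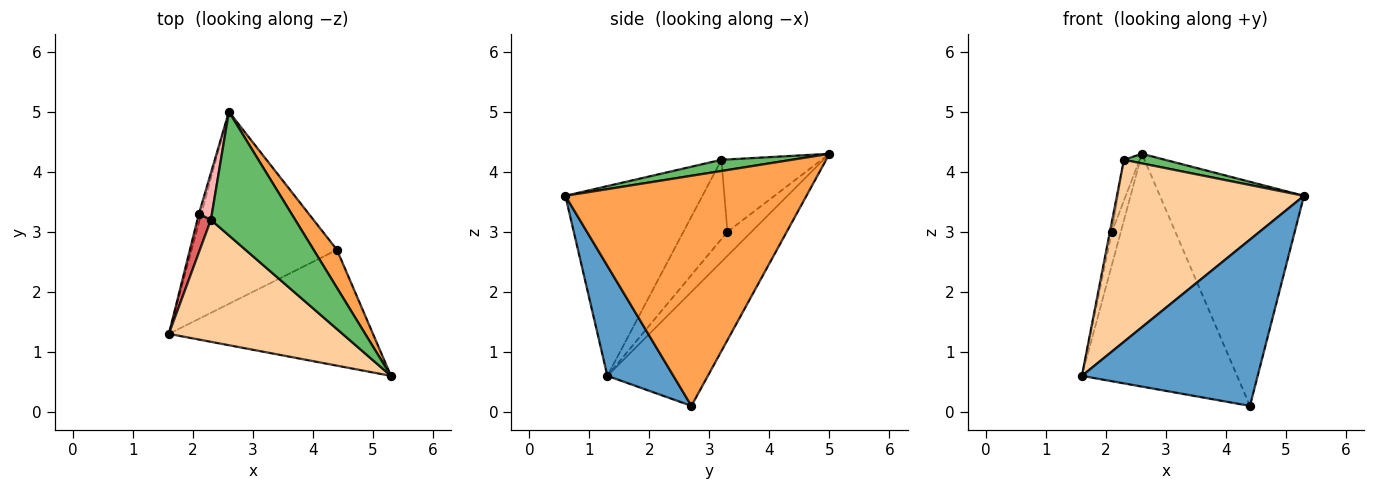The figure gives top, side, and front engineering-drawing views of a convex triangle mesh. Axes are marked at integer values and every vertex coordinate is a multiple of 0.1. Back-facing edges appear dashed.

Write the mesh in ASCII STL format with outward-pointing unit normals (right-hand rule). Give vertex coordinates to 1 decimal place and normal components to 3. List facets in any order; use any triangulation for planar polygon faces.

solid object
 facet normal 0.295 -0.784 -0.546
  outer loop
   vertex 4.4 2.7 0.1
   vertex 5.3 0.6 3.6
   vertex 1.6 1.3 0.6
  endloop
 endfacet
 facet normal -0.447 0.690 -0.569
  outer loop
   vertex 4.4 2.7 0.1
   vertex 1.6 1.3 0.6
   vertex 2.6 5.0 4.3
  endloop
 endfacet
 facet normal 0.855 0.511 0.087
  outer loop
   vertex 4.4 2.7 0.1
   vertex 2.6 5.0 4.3
   vertex 5.3 0.6 3.6
  endloop
 endfacet
 facet normal -0.520 -0.710 0.476
  outer loop
   vertex 2.3 3.2 4.2
   vertex 1.6 1.3 0.6
   vertex 5.3 0.6 3.6
  endloop
 endfacet
 facet normal 0.131 -0.077 0.988
  outer loop
   vertex 2.3 3.2 4.2
   vertex 5.3 0.6 3.6
   vertex 2.6 5.0 4.3
  endloop
 endfacet
 facet normal -0.933 0.347 -0.095
  outer loop
   vertex 2.1 3.3 3.0
   vertex 2.6 5.0 4.3
   vertex 1.6 1.3 0.6
  endloop
 endfacet
 facet normal -0.985 0.045 0.168
  outer loop
   vertex 2.1 3.3 3.0
   vertex 1.6 1.3 0.6
   vertex 2.3 3.2 4.2
  endloop
 endfacet
 facet normal -0.973 0.152 0.175
  outer loop
   vertex 2.1 3.3 3.0
   vertex 2.3 3.2 4.2
   vertex 2.6 5.0 4.3
  endloop
 endfacet
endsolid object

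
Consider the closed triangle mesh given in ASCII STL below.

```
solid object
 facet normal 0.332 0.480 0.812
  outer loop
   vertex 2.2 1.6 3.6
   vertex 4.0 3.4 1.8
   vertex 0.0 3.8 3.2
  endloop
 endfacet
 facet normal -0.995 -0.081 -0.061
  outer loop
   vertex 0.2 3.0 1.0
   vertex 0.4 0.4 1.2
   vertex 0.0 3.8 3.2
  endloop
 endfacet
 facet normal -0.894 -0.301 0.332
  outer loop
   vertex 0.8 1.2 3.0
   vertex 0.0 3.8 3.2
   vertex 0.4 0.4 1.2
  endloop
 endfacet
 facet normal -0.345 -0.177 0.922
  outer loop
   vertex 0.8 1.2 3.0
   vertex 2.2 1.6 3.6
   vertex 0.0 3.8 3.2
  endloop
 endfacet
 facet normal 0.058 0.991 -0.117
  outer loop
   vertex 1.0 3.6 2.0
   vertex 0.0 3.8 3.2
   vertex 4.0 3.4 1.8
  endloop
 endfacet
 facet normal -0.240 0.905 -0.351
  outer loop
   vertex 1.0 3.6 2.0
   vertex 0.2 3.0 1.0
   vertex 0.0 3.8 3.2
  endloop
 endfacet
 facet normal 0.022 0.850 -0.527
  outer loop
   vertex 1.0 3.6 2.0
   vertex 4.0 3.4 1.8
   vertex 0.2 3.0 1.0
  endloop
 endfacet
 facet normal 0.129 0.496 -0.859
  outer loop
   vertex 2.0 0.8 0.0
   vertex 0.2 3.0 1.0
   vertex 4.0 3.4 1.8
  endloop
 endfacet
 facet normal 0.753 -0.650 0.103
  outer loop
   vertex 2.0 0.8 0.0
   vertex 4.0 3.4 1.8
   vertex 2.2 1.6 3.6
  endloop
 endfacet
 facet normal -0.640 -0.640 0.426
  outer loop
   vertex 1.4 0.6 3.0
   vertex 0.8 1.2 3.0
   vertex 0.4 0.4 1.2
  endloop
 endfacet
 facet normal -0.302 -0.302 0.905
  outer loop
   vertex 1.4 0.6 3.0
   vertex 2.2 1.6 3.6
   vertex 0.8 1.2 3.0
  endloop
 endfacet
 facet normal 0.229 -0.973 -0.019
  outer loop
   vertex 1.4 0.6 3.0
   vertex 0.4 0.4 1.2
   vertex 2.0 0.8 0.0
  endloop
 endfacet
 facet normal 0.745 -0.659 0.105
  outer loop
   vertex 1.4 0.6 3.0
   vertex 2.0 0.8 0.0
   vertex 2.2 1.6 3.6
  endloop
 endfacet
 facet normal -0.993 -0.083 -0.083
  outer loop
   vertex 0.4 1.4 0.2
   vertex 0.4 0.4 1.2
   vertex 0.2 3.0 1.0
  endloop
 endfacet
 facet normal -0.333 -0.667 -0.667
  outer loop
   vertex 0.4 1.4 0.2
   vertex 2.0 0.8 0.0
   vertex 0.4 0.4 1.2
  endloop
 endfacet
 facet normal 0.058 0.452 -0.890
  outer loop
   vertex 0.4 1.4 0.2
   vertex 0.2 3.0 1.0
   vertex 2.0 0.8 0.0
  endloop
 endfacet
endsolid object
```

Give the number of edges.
24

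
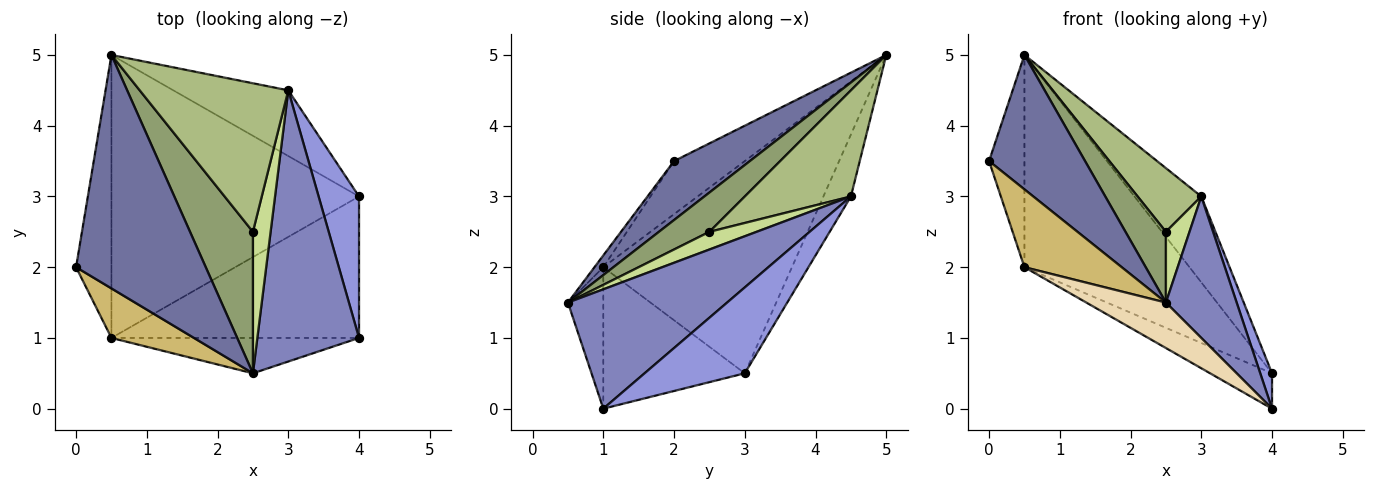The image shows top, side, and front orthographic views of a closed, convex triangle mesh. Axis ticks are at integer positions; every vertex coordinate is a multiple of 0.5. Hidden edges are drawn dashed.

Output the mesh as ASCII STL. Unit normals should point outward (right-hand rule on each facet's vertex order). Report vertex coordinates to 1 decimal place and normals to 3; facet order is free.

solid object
 facet normal 0.367 -0.464 0.806
  outer loop
   vertex 2.5 0.5 1.5
   vertex 0.5 5.0 5.0
   vertex 0.0 2.0 3.5
  endloop
 endfacet
 facet normal 0.721 -0.320 0.614
  outer loop
   vertex 3.0 4.5 3.0
   vertex 2.5 0.5 1.5
   vertex 4.0 1.0 0.0
  endloop
 endfacet
 facet normal 0.900 -0.106 0.423
  outer loop
   vertex 4.0 3.0 0.5
   vertex 3.0 4.5 3.0
   vertex 4.0 1.0 0.0
  endloop
 endfacet
 facet normal -0.311 0.755 -0.577
  outer loop
   vertex 4.0 3.0 0.5
   vertex 0.5 5.0 5.0
   vertex 3.0 4.5 3.0
  endloop
 endfacet
 facet normal 0.488 -0.390 0.781
  outer loop
   vertex 2.5 2.5 2.5
   vertex 0.5 5.0 5.0
   vertex 2.5 0.5 1.5
  endloop
 endfacet
 facet normal 0.549 -0.329 0.768
  outer loop
   vertex 2.5 2.5 2.5
   vertex 3.0 4.5 3.0
   vertex 0.5 5.0 5.0
  endloop
 endfacet
 facet normal 0.667 -0.333 0.667
  outer loop
   vertex 2.5 2.5 2.5
   vertex 2.5 0.5 1.5
   vertex 3.0 4.5 3.0
  endloop
 endfacet
 facet normal -0.768 0.384 -0.512
  outer loop
   vertex 0.5 1.0 2.0
   vertex 0.0 2.0 3.5
   vertex 0.5 5.0 5.0
  endloop
 endfacet
 facet normal -0.566 0.495 -0.660
  outer loop
   vertex 0.5 1.0 2.0
   vertex 0.5 5.0 5.0
   vertex 4.0 3.0 0.5
  endloop
 endfacet
 facet normal -0.076 -0.841 0.535
  outer loop
   vertex 0.5 1.0 2.0
   vertex 2.5 0.5 1.5
   vertex 0.0 2.0 3.5
  endloop
 endfacet
 facet normal -0.485 0.212 -0.848
  outer loop
   vertex 0.5 1.0 2.0
   vertex 4.0 3.0 0.5
   vertex 4.0 1.0 0.0
  endloop
 endfacet
 facet normal -0.331 -0.745 -0.579
  outer loop
   vertex 0.5 1.0 2.0
   vertex 4.0 1.0 0.0
   vertex 2.5 0.5 1.5
  endloop
 endfacet
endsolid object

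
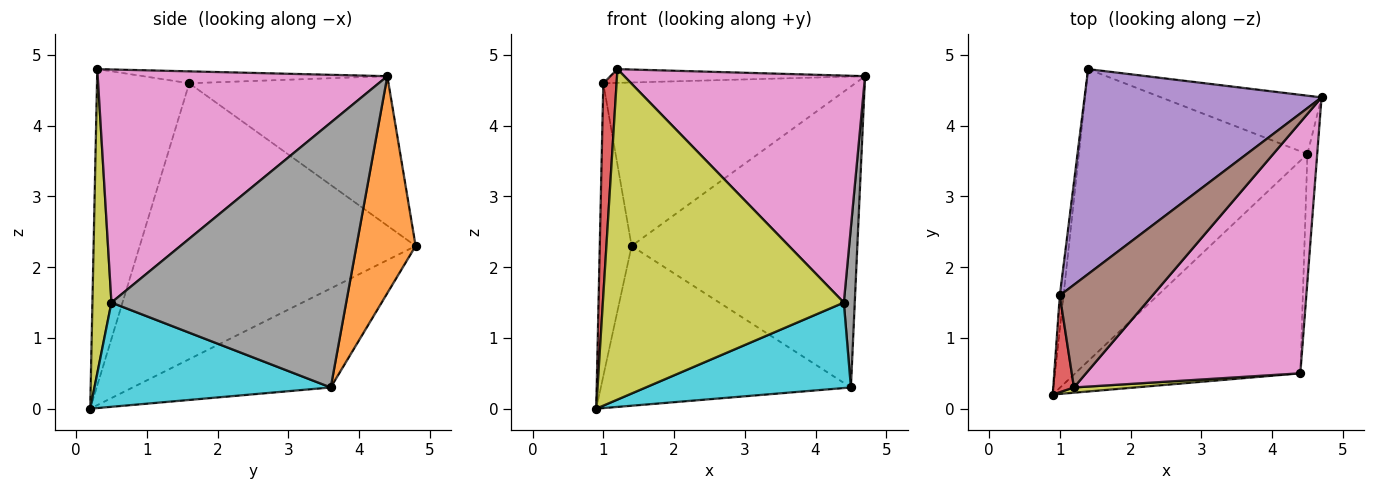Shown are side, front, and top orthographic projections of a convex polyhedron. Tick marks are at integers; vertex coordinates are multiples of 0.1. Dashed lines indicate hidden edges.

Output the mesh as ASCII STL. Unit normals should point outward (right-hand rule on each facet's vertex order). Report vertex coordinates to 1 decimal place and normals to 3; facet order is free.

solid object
 facet normal -0.355 0.449 -0.820
  outer loop
   vertex 4.5 3.6 0.3
   vertex 0.9 0.2 0.0
   vertex 1.4 4.8 2.3
  endloop
 endfacet
 facet normal 0.249 0.951 -0.184
  outer loop
   vertex 4.5 3.6 0.3
   vertex 1.4 4.8 2.3
   vertex 4.7 4.4 4.7
  endloop
 endfacet
 facet normal -0.993 0.115 -0.013
  outer loop
   vertex 1.0 1.6 4.6
   vertex 1.4 4.8 2.3
   vertex 0.9 0.2 0.0
  endloop
 endfacet
 facet normal -0.988 -0.142 0.065
  outer loop
   vertex 1.0 1.6 4.6
   vertex 0.9 0.2 0.0
   vertex 1.2 0.3 4.8
  endloop
 endfacet
 facet normal -0.442 0.559 0.701
  outer loop
   vertex 1.0 1.6 4.6
   vertex 4.7 4.4 4.7
   vertex 1.4 4.8 2.3
  endloop
 endfacet
 facet normal -0.126 0.132 0.983
  outer loop
   vertex 1.0 1.6 4.6
   vertex 1.2 0.3 4.8
   vertex 4.7 4.4 4.7
  endloop
 endfacet
 facet normal 0.628 -0.522 0.577
  outer loop
   vertex 4.4 0.5 1.5
   vertex 4.7 4.4 4.7
   vertex 1.2 0.3 4.8
  endloop
 endfacet
 facet normal 0.998 -0.046 -0.037
  outer loop
   vertex 4.4 0.5 1.5
   vertex 4.5 3.6 0.3
   vertex 4.7 4.4 4.7
  endloop
 endfacet
 facet normal 0.079 -0.997 0.016
  outer loop
   vertex 4.4 0.5 1.5
   vertex 1.2 0.3 4.8
   vertex 0.9 0.2 0.0
  endloop
 endfacet
 facet normal 0.395 -0.343 -0.852
  outer loop
   vertex 4.4 0.5 1.5
   vertex 0.9 0.2 0.0
   vertex 4.5 3.6 0.3
  endloop
 endfacet
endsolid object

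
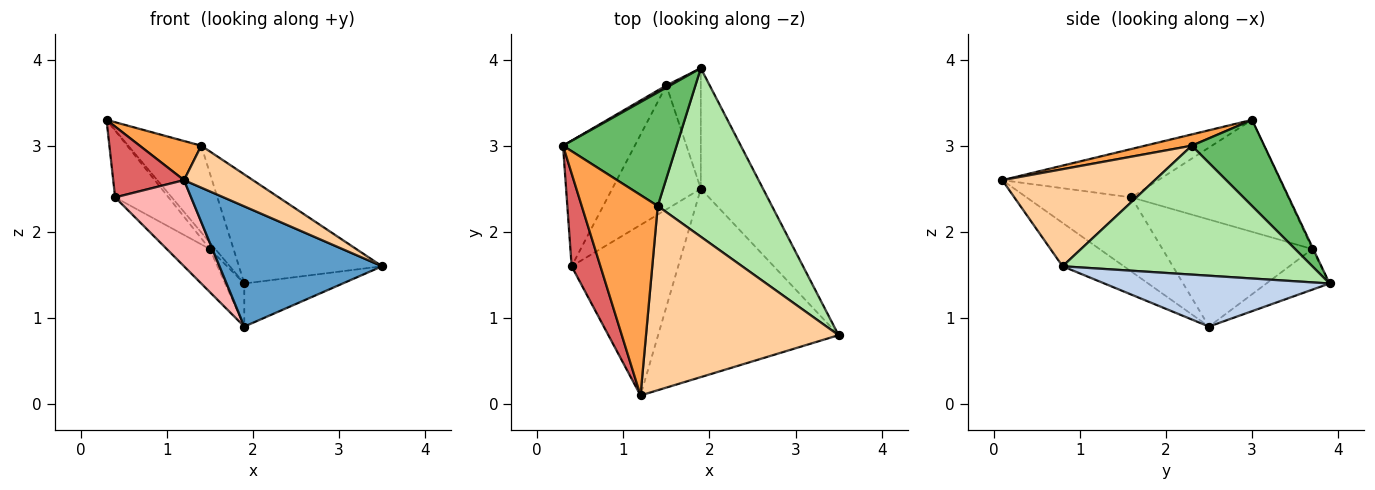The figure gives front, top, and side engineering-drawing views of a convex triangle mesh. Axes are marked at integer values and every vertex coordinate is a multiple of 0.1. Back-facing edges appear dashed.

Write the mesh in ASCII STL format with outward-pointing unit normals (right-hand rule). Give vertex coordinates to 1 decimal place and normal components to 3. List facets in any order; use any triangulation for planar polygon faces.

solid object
 facet normal -0.199 -0.527 -0.826
  outer loop
   vertex 1.9 2.5 0.9
   vertex 3.5 0.8 1.6
   vertex 1.2 0.1 2.6
  endloop
 endfacet
 facet normal 0.610 0.267 -0.746
  outer loop
   vertex 1.9 3.9 1.4
   vertex 3.5 0.8 1.6
   vertex 1.9 2.5 0.9
  endloop
 endfacet
 facet normal 0.144 -0.190 0.971
  outer loop
   vertex 1.4 2.3 3.0
   vertex 0.3 3.0 3.3
   vertex 1.2 0.1 2.6
  endloop
 endfacet
 facet normal 0.441 -0.199 0.875
  outer loop
   vertex 1.4 2.3 3.0
   vertex 1.2 0.1 2.6
   vertex 3.5 0.8 1.6
  endloop
 endfacet
 facet normal 0.516 0.520 0.681
  outer loop
   vertex 1.4 2.3 3.0
   vertex 1.9 3.9 1.4
   vertex 0.3 3.0 3.3
  endloop
 endfacet
 facet normal 0.688 0.394 0.609
  outer loop
   vertex 1.4 2.3 3.0
   vertex 3.5 0.8 1.6
   vertex 1.9 3.9 1.4
  endloop
 endfacet
 facet normal -0.801 -0.363 0.476
  outer loop
   vertex 0.4 1.6 2.4
   vertex 1.2 0.1 2.6
   vertex 0.3 3.0 3.3
  endloop
 endfacet
 facet normal -0.528 -0.383 -0.758
  outer loop
   vertex 0.4 1.6 2.4
   vertex 1.9 2.5 0.9
   vertex 1.2 0.1 2.6
  endloop
 endfacet
 facet normal -0.743 0.225 -0.630
  outer loop
   vertex 1.5 3.7 1.8
   vertex 1.9 3.9 1.4
   vertex 1.9 2.5 0.9
  endloop
 endfacet
 facet normal -0.752 0.216 -0.622
  outer loop
   vertex 1.5 3.7 1.8
   vertex 1.9 2.5 0.9
   vertex 0.4 1.6 2.4
  endloop
 endfacet
 facet normal -0.156 0.937 0.312
  outer loop
   vertex 1.5 3.7 1.8
   vertex 0.3 3.0 3.3
   vertex 1.9 3.9 1.4
  endloop
 endfacet
 facet normal -0.809 0.276 -0.519
  outer loop
   vertex 1.5 3.7 1.8
   vertex 0.4 1.6 2.4
   vertex 0.3 3.0 3.3
  endloop
 endfacet
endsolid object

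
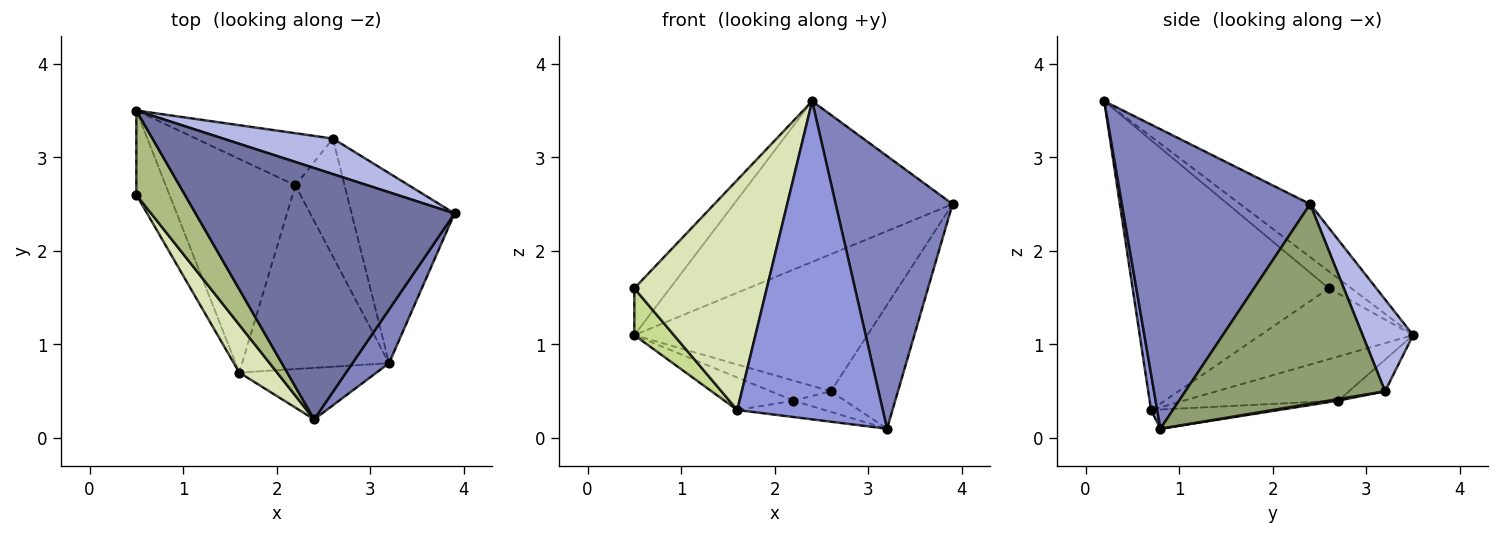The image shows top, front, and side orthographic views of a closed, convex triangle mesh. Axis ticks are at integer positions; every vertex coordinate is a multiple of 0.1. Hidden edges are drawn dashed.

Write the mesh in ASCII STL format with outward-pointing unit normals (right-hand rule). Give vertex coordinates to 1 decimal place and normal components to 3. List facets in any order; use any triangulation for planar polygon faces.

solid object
 facet normal -0.170 0.531 0.830
  outer loop
   vertex 2.4 0.2 3.6
   vertex 3.9 2.4 2.5
   vertex 0.5 3.5 1.1
  endloop
 endfacet
 facet normal 0.845 -0.525 0.103
  outer loop
   vertex 3.2 0.8 0.1
   vertex 3.9 2.4 2.5
   vertex 2.4 0.2 3.6
  endloop
 endfacet
 facet normal 0.042 -0.986 -0.160
  outer loop
   vertex 1.6 0.7 0.3
   vertex 3.2 0.8 0.1
   vertex 2.4 0.2 3.6
  endloop
 endfacet
 facet normal 0.205 0.947 0.245
  outer loop
   vertex 2.6 3.2 0.5
   vertex 0.5 3.5 1.1
   vertex 3.9 2.4 2.5
  endloop
 endfacet
 facet normal 0.852 0.286 -0.439
  outer loop
   vertex 2.6 3.2 0.5
   vertex 3.9 2.4 2.5
   vertex 3.2 0.8 0.1
  endloop
 endfacet
 facet normal -0.293 0.464 0.836
  outer loop
   vertex 0.5 2.6 1.6
   vertex 2.4 0.2 3.6
   vertex 0.5 3.5 1.1
  endloop
 endfacet
 facet normal -0.882 -0.229 -0.412
  outer loop
   vertex 0.5 2.6 1.6
   vertex 0.5 3.5 1.1
   vertex 1.6 0.7 0.3
  endloop
 endfacet
 facet normal -0.823 -0.556 0.115
  outer loop
   vertex 0.5 2.6 1.6
   vertex 1.6 0.7 0.3
   vertex 2.4 0.2 3.6
  endloop
 endfacet
 facet normal -0.129 0.088 -0.988
  outer loop
   vertex 2.2 2.7 0.4
   vertex 3.2 0.8 0.1
   vertex 1.6 0.7 0.3
  endloop
 endfacet
 facet normal 0.031 0.172 -0.985
  outer loop
   vertex 2.2 2.7 0.4
   vertex 2.6 3.2 0.5
   vertex 3.2 0.8 0.1
  endloop
 endfacet
 facet normal -0.319 0.142 -0.937
  outer loop
   vertex 2.2 2.7 0.4
   vertex 1.6 0.7 0.3
   vertex 0.5 3.5 1.1
  endloop
 endfacet
 facet normal -0.211 0.351 -0.912
  outer loop
   vertex 2.2 2.7 0.4
   vertex 0.5 3.5 1.1
   vertex 2.6 3.2 0.5
  endloop
 endfacet
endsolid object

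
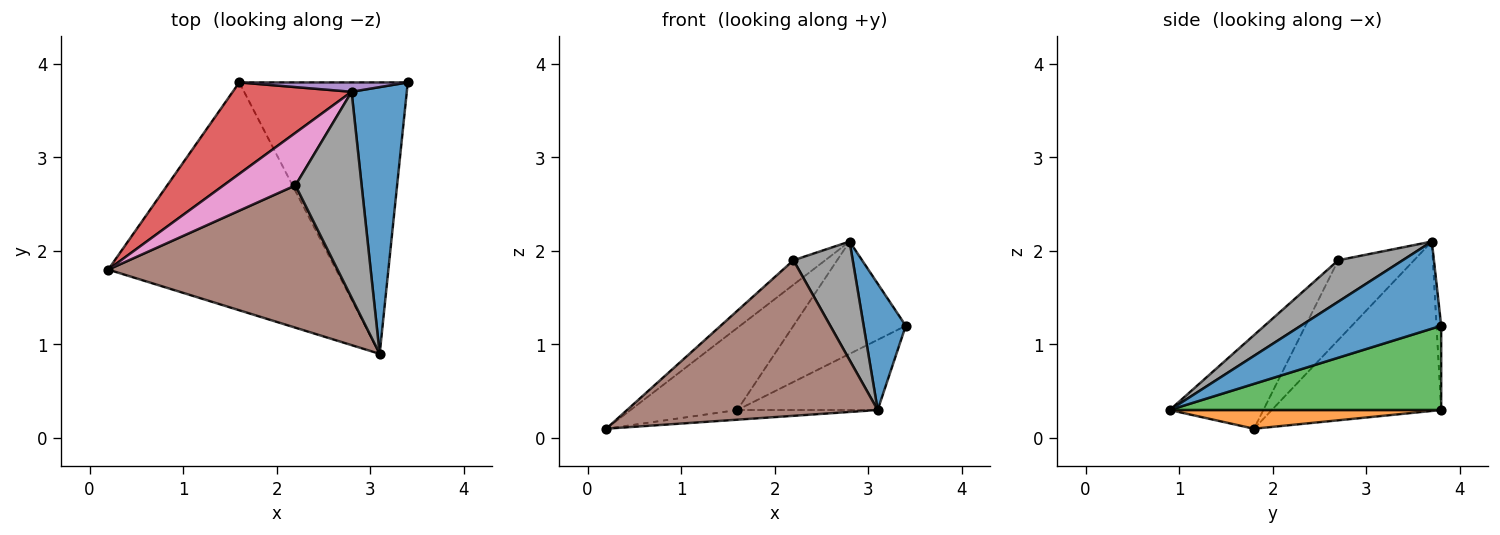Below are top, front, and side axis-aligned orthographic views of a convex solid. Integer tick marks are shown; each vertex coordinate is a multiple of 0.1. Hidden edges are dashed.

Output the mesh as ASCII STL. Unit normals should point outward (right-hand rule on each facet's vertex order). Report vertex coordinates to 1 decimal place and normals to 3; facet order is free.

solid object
 facet normal 0.819 -0.246 0.519
  outer loop
   vertex 2.8 3.7 2.1
   vertex 3.1 0.9 0.3
   vertex 3.4 3.8 1.2
  endloop
 endfacet
 facet normal 0.082 0.042 -0.996
  outer loop
   vertex 1.6 3.8 0.3
   vertex 3.1 0.9 0.3
   vertex 0.2 1.8 0.1
  endloop
 endfacet
 facet normal 0.436 0.225 -0.871
  outer loop
   vertex 1.6 3.8 0.3
   vertex 3.4 3.8 1.2
   vertex 3.1 0.9 0.3
  endloop
 endfacet
 facet normal -0.728 0.458 0.511
  outer loop
   vertex 1.6 3.8 0.3
   vertex 0.2 1.8 0.1
   vertex 2.8 3.7 2.1
  endloop
 endfacet
 facet normal -0.041 0.996 0.083
  outer loop
   vertex 1.6 3.8 0.3
   vertex 2.8 3.7 2.1
   vertex 3.4 3.8 1.2
  endloop
 endfacet
 facet normal -0.266 -0.711 0.651
  outer loop
   vertex 2.2 2.7 1.9
   vertex 0.2 1.8 0.1
   vertex 3.1 0.9 0.3
  endloop
 endfacet
 facet normal -0.709 0.298 0.639
  outer loop
   vertex 2.2 2.7 1.9
   vertex 2.8 3.7 2.1
   vertex 0.2 1.8 0.1
  endloop
 endfacet
 facet normal 0.477 -0.439 0.762
  outer loop
   vertex 2.2 2.7 1.9
   vertex 3.1 0.9 0.3
   vertex 2.8 3.7 2.1
  endloop
 endfacet
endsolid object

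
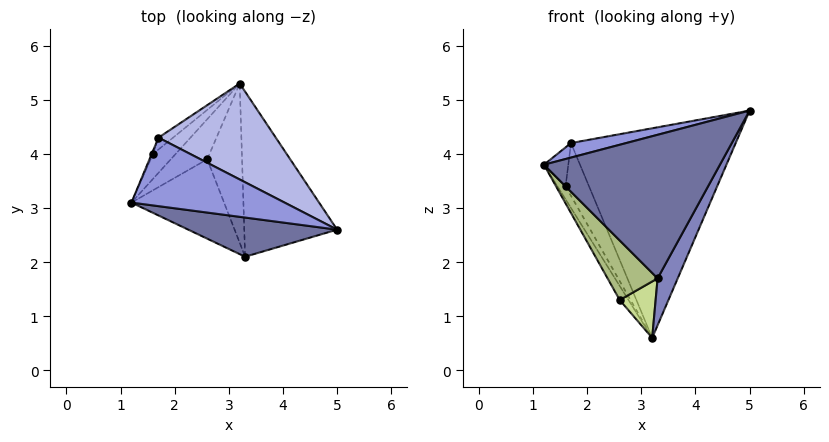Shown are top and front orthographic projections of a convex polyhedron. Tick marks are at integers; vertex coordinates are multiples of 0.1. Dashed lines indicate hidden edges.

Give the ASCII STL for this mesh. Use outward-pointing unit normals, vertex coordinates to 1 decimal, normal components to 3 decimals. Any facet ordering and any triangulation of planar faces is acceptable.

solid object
 facet normal -0.193 -0.947 0.258
  outer loop
   vertex 3.3 2.1 1.7
   vertex 5.0 2.6 4.8
   vertex 1.2 3.1 3.8
  endloop
 endfacet
 facet normal 0.878 -0.131 -0.460
  outer loop
   vertex 3.3 2.1 1.7
   vertex 3.2 5.3 0.6
   vertex 5.0 2.6 4.8
  endloop
 endfacet
 facet normal -0.274 -0.200 0.941
  outer loop
   vertex 1.7 4.3 4.2
   vertex 1.2 3.1 3.8
   vertex 5.0 2.6 4.8
  endloop
 endfacet
 facet normal 0.366 0.846 0.387
  outer loop
   vertex 1.7 4.3 4.2
   vertex 5.0 2.6 4.8
   vertex 3.2 5.3 0.6
  endloop
 endfacet
 facet normal -0.882 0.156 -0.444
  outer loop
   vertex 2.6 3.9 1.3
   vertex 1.2 3.1 3.8
   vertex 3.2 5.3 0.6
  endloop
 endfacet
 facet normal -0.736 -0.406 -0.542
  outer loop
   vertex 2.6 3.9 1.3
   vertex 3.3 2.1 1.7
   vertex 1.2 3.1 3.8
  endloop
 endfacet
 facet normal -0.305 -0.318 -0.898
  outer loop
   vertex 2.6 3.9 1.3
   vertex 3.2 5.3 0.6
   vertex 3.3 2.1 1.7
  endloop
 endfacet
 facet normal -0.888 0.213 -0.408
  outer loop
   vertex 1.6 4.0 3.4
   vertex 3.2 5.3 0.6
   vertex 1.2 3.1 3.8
  endloop
 endfacet
 facet normal -0.919 0.394 -0.033
  outer loop
   vertex 1.6 4.0 3.4
   vertex 1.2 3.1 3.8
   vertex 1.7 4.3 4.2
  endloop
 endfacet
 facet normal -0.762 0.632 -0.142
  outer loop
   vertex 1.6 4.0 3.4
   vertex 1.7 4.3 4.2
   vertex 3.2 5.3 0.6
  endloop
 endfacet
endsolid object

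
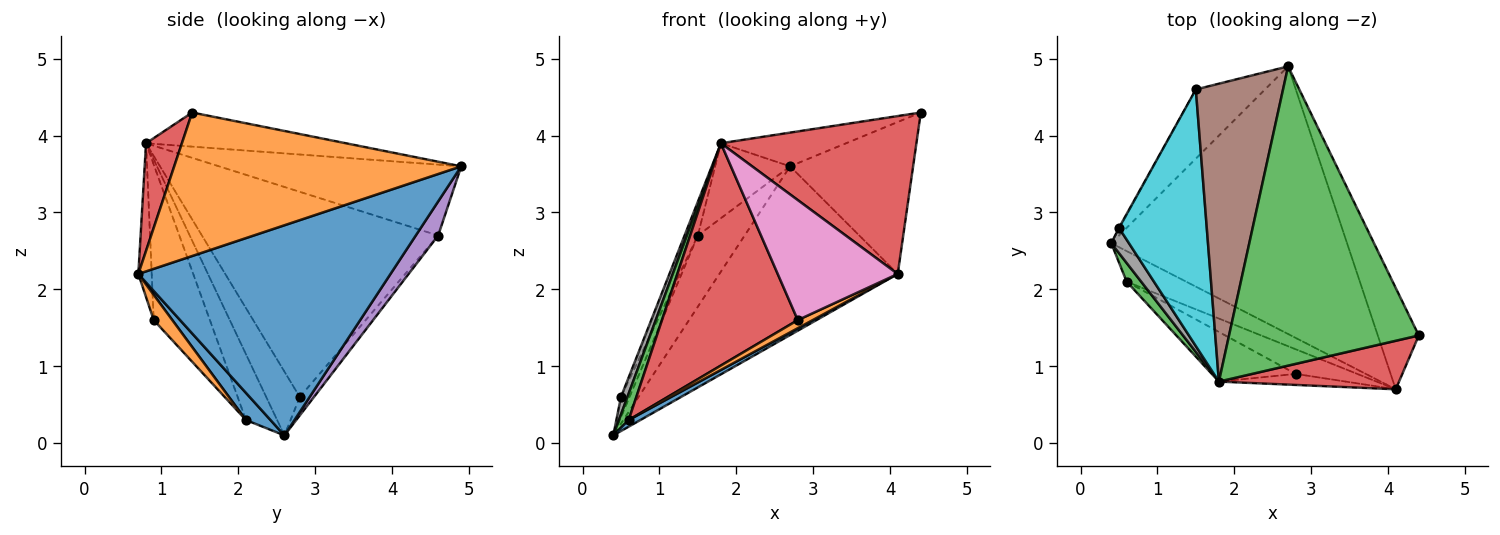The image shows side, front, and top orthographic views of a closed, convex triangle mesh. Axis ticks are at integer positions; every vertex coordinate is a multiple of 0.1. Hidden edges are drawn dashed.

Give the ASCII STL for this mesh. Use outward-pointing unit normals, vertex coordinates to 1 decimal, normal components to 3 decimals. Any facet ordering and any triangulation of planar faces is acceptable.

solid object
 facet normal 0.602 0.426 -0.675
  outer loop
   vertex 4.1 0.7 2.2
   vertex 0.4 2.6 0.1
   vertex 2.7 4.9 3.6
  endloop
 endfacet
 facet normal 0.889 0.381 -0.254
  outer loop
   vertex 4.1 0.7 2.2
   vertex 2.7 4.9 3.6
   vertex 4.4 1.4 4.3
  endloop
 endfacet
 facet normal -0.176 0.110 0.978
  outer loop
   vertex 1.8 0.8 3.9
   vertex 4.4 1.4 4.3
   vertex 2.7 4.9 3.6
  endloop
 endfacet
 facet normal 0.173 -0.942 0.289
  outer loop
   vertex 1.8 0.8 3.9
   vertex 4.1 0.7 2.2
   vertex 4.4 1.4 4.3
  endloop
 endfacet
 facet normal 0.325 0.678 -0.659
  outer loop
   vertex 1.5 4.6 2.7
   vertex 2.7 4.9 3.6
   vertex 0.4 2.6 0.1
  endloop
 endfacet
 facet normal -0.619 0.192 0.762
  outer loop
   vertex 1.5 4.6 2.7
   vertex 1.8 0.8 3.9
   vertex 2.7 4.9 3.6
  endloop
 endfacet
 facet normal -0.110 -0.990 -0.091
  outer loop
   vertex 2.8 0.9 1.6
   vertex 4.1 0.7 2.2
   vertex 1.8 0.8 3.9
  endloop
 endfacet
 facet normal -0.947 -0.183 0.263
  outer loop
   vertex 0.5 2.8 0.6
   vertex 0.4 2.6 0.1
   vertex 1.8 0.8 3.9
  endloop
 endfacet
 facet normal -0.855 0.517 -0.036
  outer loop
   vertex 0.5 2.8 0.6
   vertex 1.5 4.6 2.7
   vertex 0.4 2.6 0.1
  endloop
 endfacet
 facet normal -0.918 0.052 0.393
  outer loop
   vertex 0.5 2.8 0.6
   vertex 1.8 0.8 3.9
   vertex 1.5 4.6 2.7
  endloop
 endfacet
 facet normal 0.407 -0.194 -0.893
  outer loop
   vertex 0.6 2.1 0.3
   vertex 0.4 2.6 0.1
   vertex 4.1 0.7 2.2
  endloop
 endfacet
 facet normal 0.363 -0.292 -0.885
  outer loop
   vertex 0.6 2.1 0.3
   vertex 4.1 0.7 2.2
   vertex 2.8 0.9 1.6
  endloop
 endfacet
 facet normal -0.934 -0.291 0.206
  outer loop
   vertex 0.6 2.1 0.3
   vertex 1.8 0.8 3.9
   vertex 0.4 2.6 0.1
  endloop
 endfacet
 facet normal -0.374 -0.905 -0.202
  outer loop
   vertex 0.6 2.1 0.3
   vertex 2.8 0.9 1.6
   vertex 1.8 0.8 3.9
  endloop
 endfacet
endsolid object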